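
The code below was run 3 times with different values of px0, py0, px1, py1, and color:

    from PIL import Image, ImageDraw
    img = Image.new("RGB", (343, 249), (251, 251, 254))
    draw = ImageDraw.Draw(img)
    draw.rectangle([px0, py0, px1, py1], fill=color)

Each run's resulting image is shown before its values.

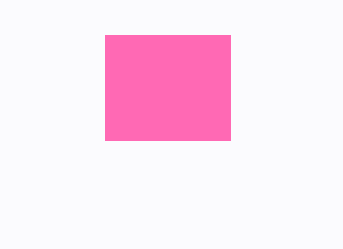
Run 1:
px0 = 105
py0 = 35
px1 = 230
py1 = 140
color = 'hotpink'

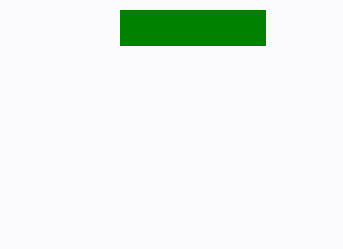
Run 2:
px0 = 120, py0 = 10, px1 = 265, py1 = 45, color = 'green'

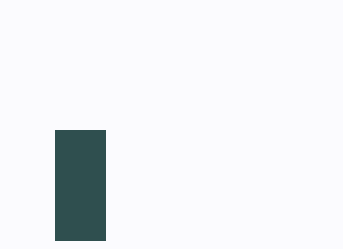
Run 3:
px0 = 55
py0 = 130
px1 = 105
py1 = 240
color = 'darkslategray'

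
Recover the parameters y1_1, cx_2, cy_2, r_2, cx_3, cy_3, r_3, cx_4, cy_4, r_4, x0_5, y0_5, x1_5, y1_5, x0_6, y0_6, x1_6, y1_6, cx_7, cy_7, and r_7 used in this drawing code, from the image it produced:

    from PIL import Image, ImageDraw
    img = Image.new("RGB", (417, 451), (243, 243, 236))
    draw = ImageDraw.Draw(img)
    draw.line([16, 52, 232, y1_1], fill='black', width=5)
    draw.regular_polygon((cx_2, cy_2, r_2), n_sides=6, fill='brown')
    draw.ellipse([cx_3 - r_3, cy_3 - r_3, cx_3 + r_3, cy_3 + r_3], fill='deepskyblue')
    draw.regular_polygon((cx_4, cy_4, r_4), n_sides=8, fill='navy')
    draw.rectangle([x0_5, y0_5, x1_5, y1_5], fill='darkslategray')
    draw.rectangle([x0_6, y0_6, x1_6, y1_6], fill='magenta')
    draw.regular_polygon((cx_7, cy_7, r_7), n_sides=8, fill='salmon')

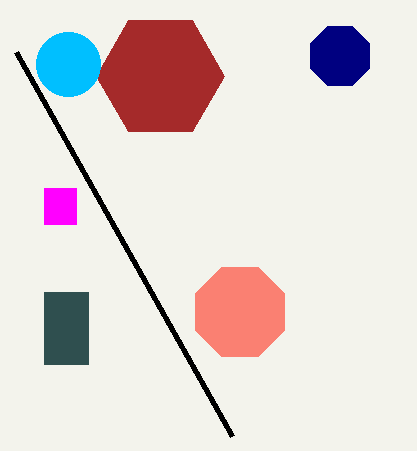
y1_1 = 436; cx_2 = 160; cy_2 = 76; r_2 = 64; cx_3 = 68; cy_3 = 64; r_3 = 32; cx_4 = 340; cy_4 = 56; r_4 = 32; x0_5 = 44; y0_5 = 292; x1_5 = 88; y1_5 = 364; x0_6 = 44; y0_6 = 188; x1_6 = 76; y1_6 = 224; cx_7 = 240; cy_7 = 312; r_7 = 48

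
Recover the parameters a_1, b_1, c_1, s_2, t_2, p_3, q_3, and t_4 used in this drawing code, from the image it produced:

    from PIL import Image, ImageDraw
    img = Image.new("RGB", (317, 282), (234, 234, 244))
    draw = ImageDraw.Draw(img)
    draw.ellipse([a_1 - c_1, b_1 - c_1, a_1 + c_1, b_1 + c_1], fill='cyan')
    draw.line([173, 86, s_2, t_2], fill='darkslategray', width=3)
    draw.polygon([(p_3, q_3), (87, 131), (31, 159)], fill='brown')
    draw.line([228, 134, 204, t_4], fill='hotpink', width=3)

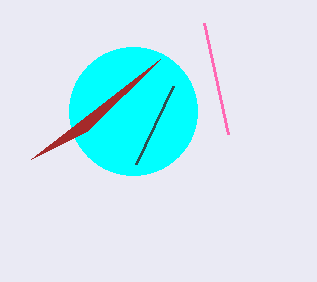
a_1 = 133, b_1 = 111, c_1 = 64, s_2 = 136, t_2 = 164, p_3 = 160, q_3 = 59, t_4 = 23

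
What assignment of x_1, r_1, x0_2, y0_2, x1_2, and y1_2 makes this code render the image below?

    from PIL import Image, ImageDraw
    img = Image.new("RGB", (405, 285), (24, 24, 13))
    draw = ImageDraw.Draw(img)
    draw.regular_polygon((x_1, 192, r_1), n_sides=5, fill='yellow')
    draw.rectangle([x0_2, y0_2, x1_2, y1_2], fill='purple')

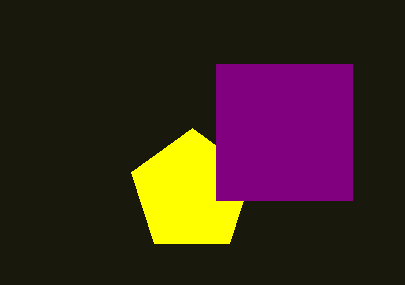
x_1 = 192, r_1 = 64, x0_2 = 216, y0_2 = 64, x1_2 = 352, y1_2 = 200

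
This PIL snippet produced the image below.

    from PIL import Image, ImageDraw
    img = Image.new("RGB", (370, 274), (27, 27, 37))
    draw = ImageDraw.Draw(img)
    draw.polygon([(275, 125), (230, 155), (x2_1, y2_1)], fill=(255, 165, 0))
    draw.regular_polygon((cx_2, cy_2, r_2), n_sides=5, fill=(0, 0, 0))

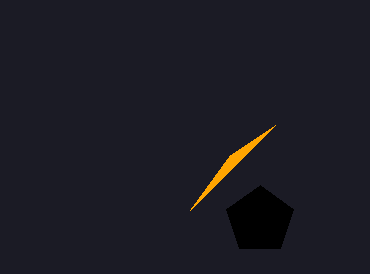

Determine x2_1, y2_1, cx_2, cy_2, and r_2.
x2_1 = 190, y2_1 = 210, cx_2 = 260, cy_2 = 220, r_2 = 35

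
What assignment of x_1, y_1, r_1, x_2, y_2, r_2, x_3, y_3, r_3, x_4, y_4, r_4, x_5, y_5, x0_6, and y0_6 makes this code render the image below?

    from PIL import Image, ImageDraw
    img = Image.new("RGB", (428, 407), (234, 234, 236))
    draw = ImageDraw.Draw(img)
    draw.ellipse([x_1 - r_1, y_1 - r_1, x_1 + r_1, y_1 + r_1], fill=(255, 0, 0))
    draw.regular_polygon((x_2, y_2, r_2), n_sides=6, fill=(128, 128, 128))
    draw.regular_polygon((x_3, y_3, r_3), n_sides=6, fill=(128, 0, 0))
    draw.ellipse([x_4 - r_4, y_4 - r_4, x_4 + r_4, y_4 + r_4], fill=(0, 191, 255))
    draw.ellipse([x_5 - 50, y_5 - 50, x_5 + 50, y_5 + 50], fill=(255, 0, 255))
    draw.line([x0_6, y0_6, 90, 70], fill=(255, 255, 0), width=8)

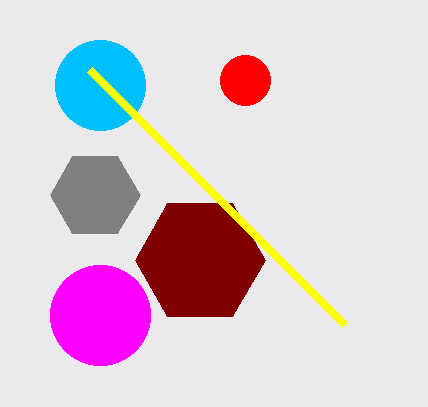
x_1 = 245
y_1 = 80
r_1 = 25
x_2 = 95
y_2 = 195
r_2 = 45
x_3 = 200
y_3 = 260
r_3 = 65
x_4 = 100
y_4 = 85
r_4 = 45
x_5 = 100
y_5 = 315
x0_6 = 345
y0_6 = 325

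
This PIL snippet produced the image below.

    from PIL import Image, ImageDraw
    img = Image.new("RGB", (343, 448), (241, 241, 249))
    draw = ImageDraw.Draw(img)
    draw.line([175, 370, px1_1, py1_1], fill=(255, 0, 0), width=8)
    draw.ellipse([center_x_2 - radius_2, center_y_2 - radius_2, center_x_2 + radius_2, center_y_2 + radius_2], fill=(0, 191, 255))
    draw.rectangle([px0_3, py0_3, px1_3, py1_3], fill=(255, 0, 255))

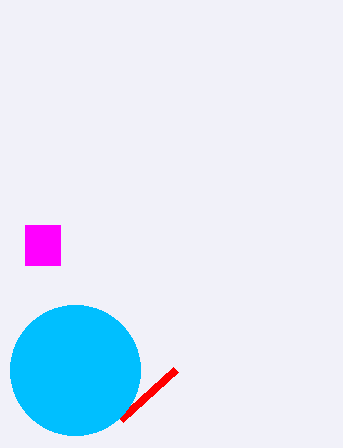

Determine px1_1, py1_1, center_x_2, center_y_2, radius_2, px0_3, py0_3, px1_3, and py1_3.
px1_1 = 120; py1_1 = 420; center_x_2 = 75; center_y_2 = 370; radius_2 = 65; px0_3 = 25; py0_3 = 225; px1_3 = 60; py1_3 = 265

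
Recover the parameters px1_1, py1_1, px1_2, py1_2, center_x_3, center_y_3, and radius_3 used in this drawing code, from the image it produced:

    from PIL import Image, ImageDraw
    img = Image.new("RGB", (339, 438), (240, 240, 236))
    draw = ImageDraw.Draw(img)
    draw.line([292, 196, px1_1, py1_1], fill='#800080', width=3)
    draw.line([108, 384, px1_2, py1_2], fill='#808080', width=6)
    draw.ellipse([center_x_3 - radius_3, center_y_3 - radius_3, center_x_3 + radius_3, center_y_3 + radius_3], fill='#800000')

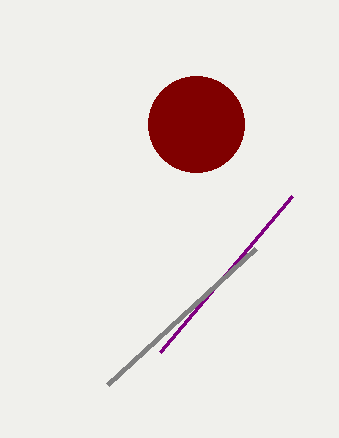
px1_1 = 160
py1_1 = 352
px1_2 = 256
py1_2 = 248
center_x_3 = 196
center_y_3 = 124
radius_3 = 48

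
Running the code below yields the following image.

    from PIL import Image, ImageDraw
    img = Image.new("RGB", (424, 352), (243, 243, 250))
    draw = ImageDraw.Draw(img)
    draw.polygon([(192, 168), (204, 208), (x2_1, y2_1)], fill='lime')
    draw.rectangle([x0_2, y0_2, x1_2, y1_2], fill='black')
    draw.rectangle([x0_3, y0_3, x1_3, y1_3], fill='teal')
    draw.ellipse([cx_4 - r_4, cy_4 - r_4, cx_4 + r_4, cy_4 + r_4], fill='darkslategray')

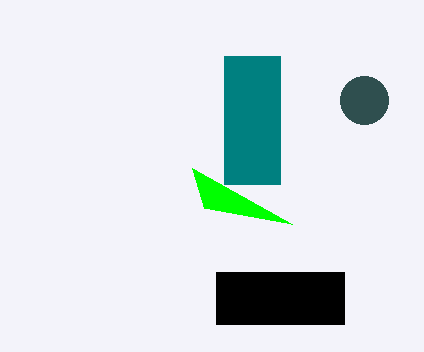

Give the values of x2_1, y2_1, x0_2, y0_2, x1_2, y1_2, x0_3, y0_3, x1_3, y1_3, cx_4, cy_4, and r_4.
x2_1 = 292, y2_1 = 224, x0_2 = 216, y0_2 = 272, x1_2 = 344, y1_2 = 324, x0_3 = 224, y0_3 = 56, x1_3 = 280, y1_3 = 184, cx_4 = 364, cy_4 = 100, r_4 = 24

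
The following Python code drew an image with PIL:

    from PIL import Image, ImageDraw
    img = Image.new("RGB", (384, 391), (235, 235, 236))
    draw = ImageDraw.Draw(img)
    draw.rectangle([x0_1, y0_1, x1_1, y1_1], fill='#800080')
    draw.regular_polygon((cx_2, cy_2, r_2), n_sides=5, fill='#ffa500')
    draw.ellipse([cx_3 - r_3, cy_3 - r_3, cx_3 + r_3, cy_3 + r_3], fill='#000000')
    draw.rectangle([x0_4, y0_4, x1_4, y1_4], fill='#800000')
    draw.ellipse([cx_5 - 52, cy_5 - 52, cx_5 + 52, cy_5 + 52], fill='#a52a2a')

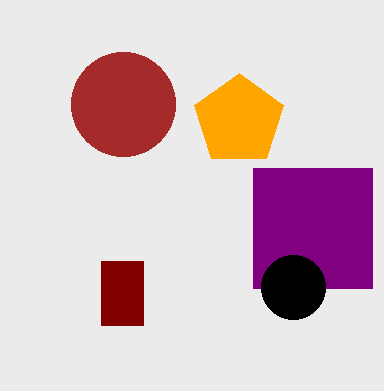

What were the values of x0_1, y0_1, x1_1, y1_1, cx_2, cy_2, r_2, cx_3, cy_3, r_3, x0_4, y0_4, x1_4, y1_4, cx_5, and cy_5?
x0_1 = 253; y0_1 = 168; x1_1 = 372; y1_1 = 288; cx_2 = 239; cy_2 = 120; r_2 = 47; cx_3 = 293; cy_3 = 287; r_3 = 32; x0_4 = 101; y0_4 = 261; x1_4 = 143; y1_4 = 325; cx_5 = 123; cy_5 = 104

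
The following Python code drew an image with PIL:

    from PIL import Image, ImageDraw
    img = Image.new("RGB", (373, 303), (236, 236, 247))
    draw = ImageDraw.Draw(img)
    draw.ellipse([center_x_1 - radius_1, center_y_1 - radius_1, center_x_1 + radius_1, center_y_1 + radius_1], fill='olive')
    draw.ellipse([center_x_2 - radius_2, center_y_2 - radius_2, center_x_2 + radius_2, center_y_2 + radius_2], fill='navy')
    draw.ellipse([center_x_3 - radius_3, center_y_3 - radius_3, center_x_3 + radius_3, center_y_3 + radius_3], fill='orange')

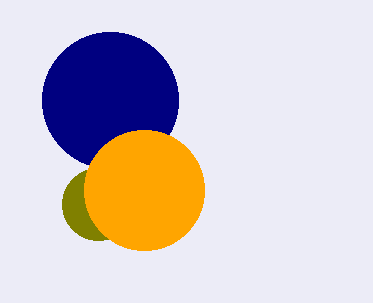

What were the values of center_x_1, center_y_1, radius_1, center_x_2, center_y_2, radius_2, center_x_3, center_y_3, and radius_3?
center_x_1 = 98
center_y_1 = 204
radius_1 = 36
center_x_2 = 110
center_y_2 = 100
radius_2 = 68
center_x_3 = 144
center_y_3 = 190
radius_3 = 60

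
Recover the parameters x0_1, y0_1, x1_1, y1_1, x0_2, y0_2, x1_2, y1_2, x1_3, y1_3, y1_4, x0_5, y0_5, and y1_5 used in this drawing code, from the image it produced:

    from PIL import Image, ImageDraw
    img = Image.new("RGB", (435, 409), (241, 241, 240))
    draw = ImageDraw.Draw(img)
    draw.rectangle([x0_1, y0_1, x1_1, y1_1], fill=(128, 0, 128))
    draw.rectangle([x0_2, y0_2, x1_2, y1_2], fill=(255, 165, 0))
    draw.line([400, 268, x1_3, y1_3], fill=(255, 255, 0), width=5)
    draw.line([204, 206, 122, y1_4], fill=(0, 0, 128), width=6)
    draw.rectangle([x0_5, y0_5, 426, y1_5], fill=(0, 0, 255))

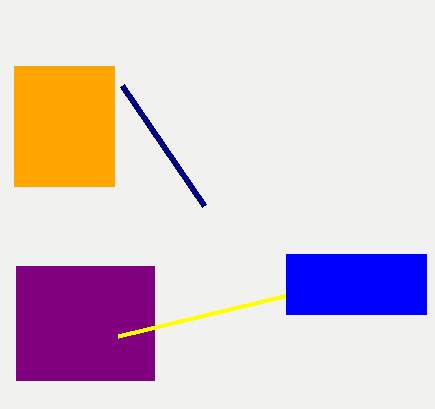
x0_1 = 16; y0_1 = 266; x1_1 = 154; y1_1 = 380; x0_2 = 14; y0_2 = 66; x1_2 = 114; y1_2 = 186; x1_3 = 118; y1_3 = 336; y1_4 = 86; x0_5 = 286; y0_5 = 254; y1_5 = 314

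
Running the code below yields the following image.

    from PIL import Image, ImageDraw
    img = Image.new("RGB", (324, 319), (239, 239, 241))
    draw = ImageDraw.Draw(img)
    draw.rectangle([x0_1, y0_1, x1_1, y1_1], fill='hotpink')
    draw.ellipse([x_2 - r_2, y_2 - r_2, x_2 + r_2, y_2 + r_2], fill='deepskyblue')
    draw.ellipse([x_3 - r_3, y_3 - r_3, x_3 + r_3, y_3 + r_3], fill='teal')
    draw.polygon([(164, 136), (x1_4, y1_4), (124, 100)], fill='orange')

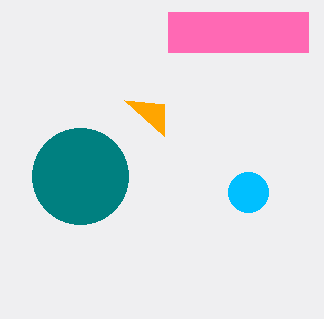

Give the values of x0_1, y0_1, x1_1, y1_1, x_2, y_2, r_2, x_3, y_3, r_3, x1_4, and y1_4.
x0_1 = 168
y0_1 = 12
x1_1 = 308
y1_1 = 52
x_2 = 248
y_2 = 192
r_2 = 20
x_3 = 80
y_3 = 176
r_3 = 48
x1_4 = 164
y1_4 = 104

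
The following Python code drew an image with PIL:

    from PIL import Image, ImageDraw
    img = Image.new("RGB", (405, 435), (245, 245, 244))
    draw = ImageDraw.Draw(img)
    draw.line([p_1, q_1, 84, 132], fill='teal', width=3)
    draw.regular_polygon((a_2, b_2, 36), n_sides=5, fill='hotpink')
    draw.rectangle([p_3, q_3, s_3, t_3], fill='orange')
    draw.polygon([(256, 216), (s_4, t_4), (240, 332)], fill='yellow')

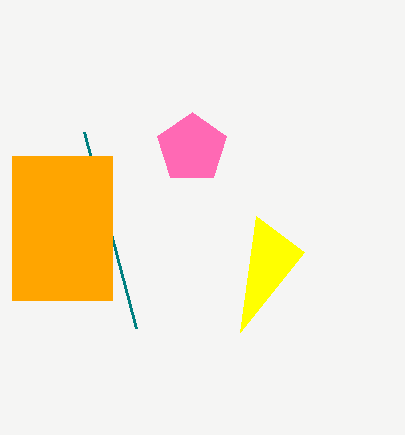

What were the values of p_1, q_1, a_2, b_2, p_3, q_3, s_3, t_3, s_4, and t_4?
p_1 = 136; q_1 = 328; a_2 = 192; b_2 = 148; p_3 = 12; q_3 = 156; s_3 = 112; t_3 = 300; s_4 = 304; t_4 = 252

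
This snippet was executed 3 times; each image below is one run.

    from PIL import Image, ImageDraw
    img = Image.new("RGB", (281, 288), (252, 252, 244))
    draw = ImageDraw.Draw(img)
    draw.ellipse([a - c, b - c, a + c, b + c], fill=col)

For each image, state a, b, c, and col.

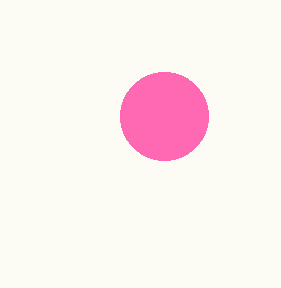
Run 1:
a = 164; b = 116; c = 44; col = 'hotpink'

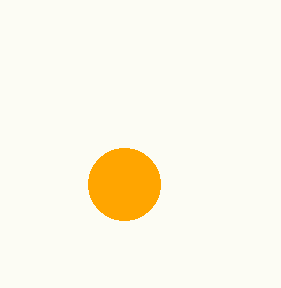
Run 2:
a = 124
b = 184
c = 36
col = 'orange'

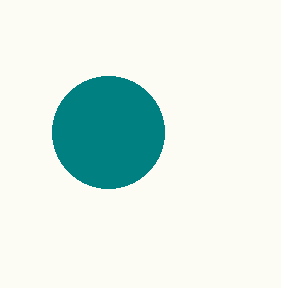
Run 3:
a = 108; b = 132; c = 56; col = 'teal'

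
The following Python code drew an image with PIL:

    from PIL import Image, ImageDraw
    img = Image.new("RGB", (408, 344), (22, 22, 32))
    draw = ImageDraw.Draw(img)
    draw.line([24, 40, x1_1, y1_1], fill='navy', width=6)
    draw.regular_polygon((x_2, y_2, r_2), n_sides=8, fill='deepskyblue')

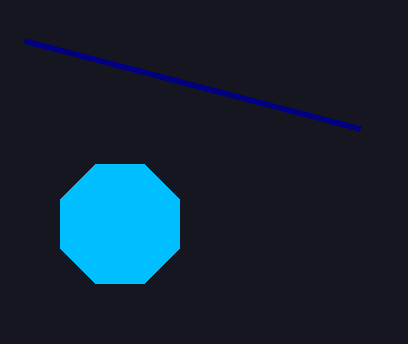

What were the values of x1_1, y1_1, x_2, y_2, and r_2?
x1_1 = 360
y1_1 = 128
x_2 = 120
y_2 = 224
r_2 = 64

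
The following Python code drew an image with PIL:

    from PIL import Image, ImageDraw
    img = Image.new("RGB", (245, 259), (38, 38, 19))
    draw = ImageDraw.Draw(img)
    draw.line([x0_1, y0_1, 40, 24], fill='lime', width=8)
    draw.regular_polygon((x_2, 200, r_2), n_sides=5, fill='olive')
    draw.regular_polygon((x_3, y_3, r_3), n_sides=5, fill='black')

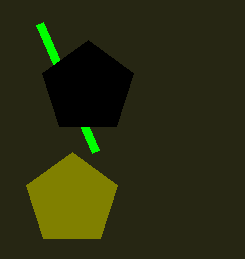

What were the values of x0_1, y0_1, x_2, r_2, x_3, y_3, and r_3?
x0_1 = 96; y0_1 = 152; x_2 = 72; r_2 = 48; x_3 = 88; y_3 = 88; r_3 = 48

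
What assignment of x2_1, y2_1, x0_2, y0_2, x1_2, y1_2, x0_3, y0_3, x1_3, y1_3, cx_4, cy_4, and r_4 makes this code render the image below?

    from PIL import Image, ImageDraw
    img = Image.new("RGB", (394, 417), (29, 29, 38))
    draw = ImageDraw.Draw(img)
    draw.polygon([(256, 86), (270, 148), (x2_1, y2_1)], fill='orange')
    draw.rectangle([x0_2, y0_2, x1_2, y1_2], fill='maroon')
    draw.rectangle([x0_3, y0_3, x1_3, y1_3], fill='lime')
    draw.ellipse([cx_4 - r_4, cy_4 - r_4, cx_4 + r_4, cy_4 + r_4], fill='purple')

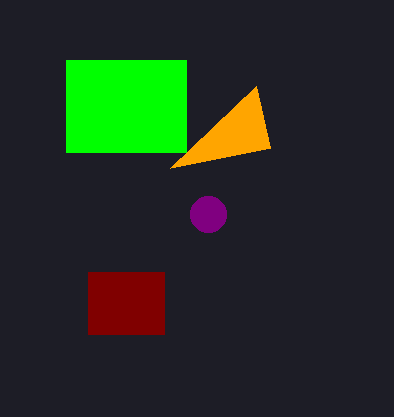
x2_1 = 170; y2_1 = 168; x0_2 = 88; y0_2 = 272; x1_2 = 164; y1_2 = 334; x0_3 = 66; y0_3 = 60; x1_3 = 186; y1_3 = 152; cx_4 = 208; cy_4 = 214; r_4 = 18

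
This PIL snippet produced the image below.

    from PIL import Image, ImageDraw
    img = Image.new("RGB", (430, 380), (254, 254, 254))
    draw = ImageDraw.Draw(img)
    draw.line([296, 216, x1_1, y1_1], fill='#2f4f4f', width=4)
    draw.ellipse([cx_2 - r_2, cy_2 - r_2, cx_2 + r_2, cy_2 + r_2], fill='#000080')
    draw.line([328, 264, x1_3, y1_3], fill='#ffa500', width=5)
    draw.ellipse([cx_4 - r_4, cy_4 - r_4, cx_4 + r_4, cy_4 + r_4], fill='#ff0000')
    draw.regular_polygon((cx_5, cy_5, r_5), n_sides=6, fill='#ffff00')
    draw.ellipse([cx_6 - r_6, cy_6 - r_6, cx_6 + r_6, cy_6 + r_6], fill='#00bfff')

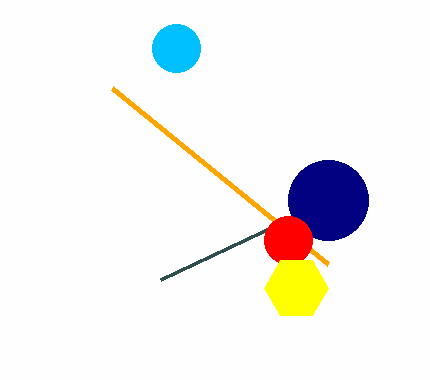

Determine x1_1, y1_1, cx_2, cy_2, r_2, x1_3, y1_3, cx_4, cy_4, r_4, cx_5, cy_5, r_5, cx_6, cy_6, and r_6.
x1_1 = 160
y1_1 = 280
cx_2 = 328
cy_2 = 200
r_2 = 40
x1_3 = 112
y1_3 = 88
cx_4 = 288
cy_4 = 240
r_4 = 24
cx_5 = 296
cy_5 = 288
r_5 = 32
cx_6 = 176
cy_6 = 48
r_6 = 24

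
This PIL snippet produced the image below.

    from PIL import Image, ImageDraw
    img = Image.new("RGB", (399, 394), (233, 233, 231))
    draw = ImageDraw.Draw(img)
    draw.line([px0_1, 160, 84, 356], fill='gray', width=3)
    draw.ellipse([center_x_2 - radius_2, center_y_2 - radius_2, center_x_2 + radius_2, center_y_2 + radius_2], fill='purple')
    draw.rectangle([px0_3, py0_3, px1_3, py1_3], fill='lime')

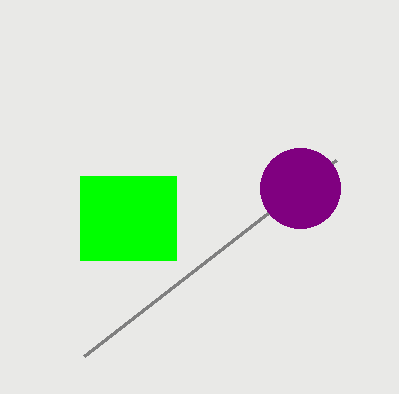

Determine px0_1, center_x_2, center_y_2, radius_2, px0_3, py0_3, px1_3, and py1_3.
px0_1 = 336; center_x_2 = 300; center_y_2 = 188; radius_2 = 40; px0_3 = 80; py0_3 = 176; px1_3 = 176; py1_3 = 260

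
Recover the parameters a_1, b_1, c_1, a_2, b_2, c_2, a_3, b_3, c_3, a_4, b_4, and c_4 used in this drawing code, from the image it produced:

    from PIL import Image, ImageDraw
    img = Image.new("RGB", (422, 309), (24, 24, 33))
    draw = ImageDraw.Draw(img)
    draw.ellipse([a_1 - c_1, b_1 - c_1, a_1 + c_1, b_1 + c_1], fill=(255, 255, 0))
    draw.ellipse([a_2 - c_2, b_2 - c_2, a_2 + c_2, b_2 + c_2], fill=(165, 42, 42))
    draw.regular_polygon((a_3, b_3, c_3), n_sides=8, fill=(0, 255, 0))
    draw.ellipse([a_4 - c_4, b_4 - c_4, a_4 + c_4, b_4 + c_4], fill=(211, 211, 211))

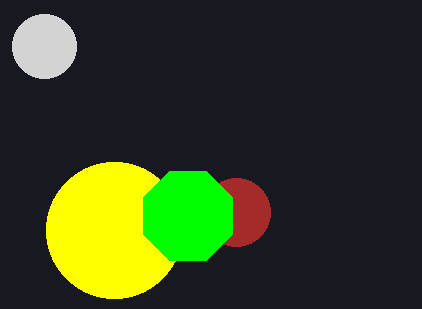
a_1 = 114, b_1 = 230, c_1 = 68, a_2 = 236, b_2 = 212, c_2 = 34, a_3 = 188, b_3 = 216, c_3 = 48, a_4 = 44, b_4 = 46, c_4 = 32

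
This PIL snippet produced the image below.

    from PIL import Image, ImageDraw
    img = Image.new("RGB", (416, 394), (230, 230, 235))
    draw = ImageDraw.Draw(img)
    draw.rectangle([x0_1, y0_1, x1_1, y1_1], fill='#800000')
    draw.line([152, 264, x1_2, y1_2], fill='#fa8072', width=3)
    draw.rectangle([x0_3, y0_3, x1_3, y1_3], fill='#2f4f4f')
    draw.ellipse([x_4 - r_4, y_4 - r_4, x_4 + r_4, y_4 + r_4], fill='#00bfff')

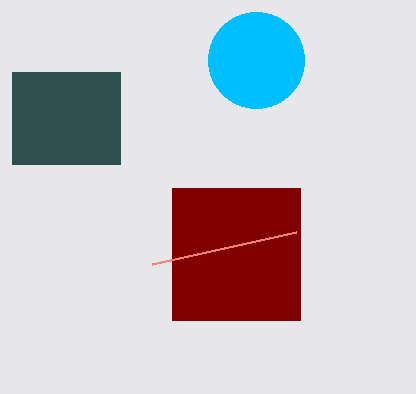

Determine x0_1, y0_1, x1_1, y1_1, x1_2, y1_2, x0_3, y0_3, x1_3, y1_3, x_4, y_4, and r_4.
x0_1 = 172
y0_1 = 188
x1_1 = 300
y1_1 = 320
x1_2 = 296
y1_2 = 232
x0_3 = 12
y0_3 = 72
x1_3 = 120
y1_3 = 164
x_4 = 256
y_4 = 60
r_4 = 48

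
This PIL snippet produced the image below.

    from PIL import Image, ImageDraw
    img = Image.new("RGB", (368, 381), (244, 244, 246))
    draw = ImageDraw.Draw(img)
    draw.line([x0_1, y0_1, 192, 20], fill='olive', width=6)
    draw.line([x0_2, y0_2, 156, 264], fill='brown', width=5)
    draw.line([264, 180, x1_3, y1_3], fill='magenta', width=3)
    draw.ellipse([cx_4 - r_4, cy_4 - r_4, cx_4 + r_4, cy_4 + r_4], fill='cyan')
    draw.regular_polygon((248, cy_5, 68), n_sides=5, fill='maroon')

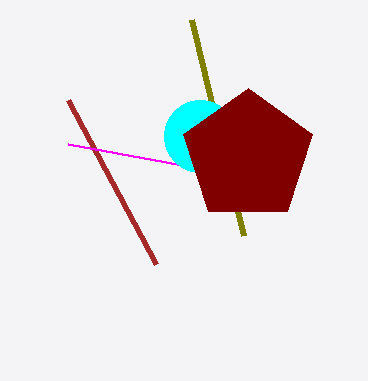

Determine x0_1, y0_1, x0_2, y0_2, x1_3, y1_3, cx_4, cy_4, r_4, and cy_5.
x0_1 = 244
y0_1 = 236
x0_2 = 68
y0_2 = 100
x1_3 = 68
y1_3 = 144
cx_4 = 200
cy_4 = 136
r_4 = 36
cy_5 = 156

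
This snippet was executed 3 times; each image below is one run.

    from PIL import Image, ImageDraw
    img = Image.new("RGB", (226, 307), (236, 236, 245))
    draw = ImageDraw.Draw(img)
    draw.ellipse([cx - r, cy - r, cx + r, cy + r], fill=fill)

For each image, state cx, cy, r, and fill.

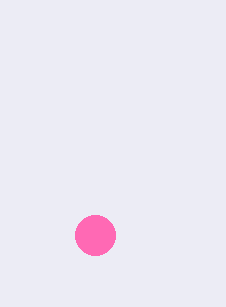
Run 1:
cx = 95, cy = 235, r = 20, fill = 'hotpink'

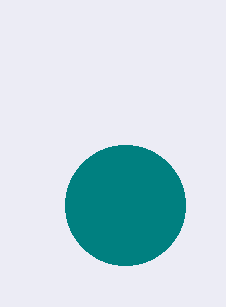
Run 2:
cx = 125, cy = 205, r = 60, fill = 'teal'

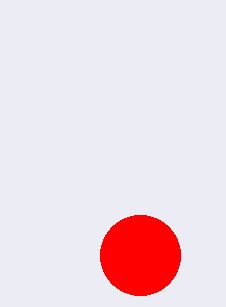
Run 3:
cx = 140, cy = 255, r = 40, fill = 'red'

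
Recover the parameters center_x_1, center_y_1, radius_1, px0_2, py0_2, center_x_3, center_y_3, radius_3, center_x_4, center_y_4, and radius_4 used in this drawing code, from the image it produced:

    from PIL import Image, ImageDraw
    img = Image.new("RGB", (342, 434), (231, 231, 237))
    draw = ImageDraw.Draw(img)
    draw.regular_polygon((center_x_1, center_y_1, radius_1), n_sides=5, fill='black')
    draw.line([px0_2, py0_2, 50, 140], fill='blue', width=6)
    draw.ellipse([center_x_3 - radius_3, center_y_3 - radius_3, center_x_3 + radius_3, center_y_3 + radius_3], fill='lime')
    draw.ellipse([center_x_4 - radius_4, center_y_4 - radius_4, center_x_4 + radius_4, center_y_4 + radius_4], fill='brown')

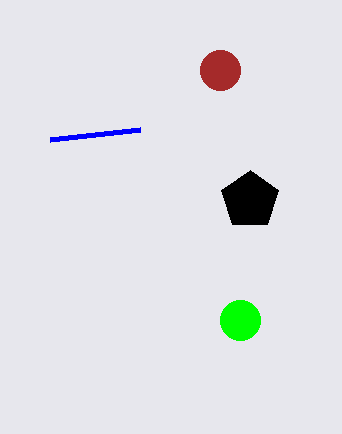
center_x_1 = 250; center_y_1 = 200; radius_1 = 30; px0_2 = 140; py0_2 = 130; center_x_3 = 240; center_y_3 = 320; radius_3 = 20; center_x_4 = 220; center_y_4 = 70; radius_4 = 20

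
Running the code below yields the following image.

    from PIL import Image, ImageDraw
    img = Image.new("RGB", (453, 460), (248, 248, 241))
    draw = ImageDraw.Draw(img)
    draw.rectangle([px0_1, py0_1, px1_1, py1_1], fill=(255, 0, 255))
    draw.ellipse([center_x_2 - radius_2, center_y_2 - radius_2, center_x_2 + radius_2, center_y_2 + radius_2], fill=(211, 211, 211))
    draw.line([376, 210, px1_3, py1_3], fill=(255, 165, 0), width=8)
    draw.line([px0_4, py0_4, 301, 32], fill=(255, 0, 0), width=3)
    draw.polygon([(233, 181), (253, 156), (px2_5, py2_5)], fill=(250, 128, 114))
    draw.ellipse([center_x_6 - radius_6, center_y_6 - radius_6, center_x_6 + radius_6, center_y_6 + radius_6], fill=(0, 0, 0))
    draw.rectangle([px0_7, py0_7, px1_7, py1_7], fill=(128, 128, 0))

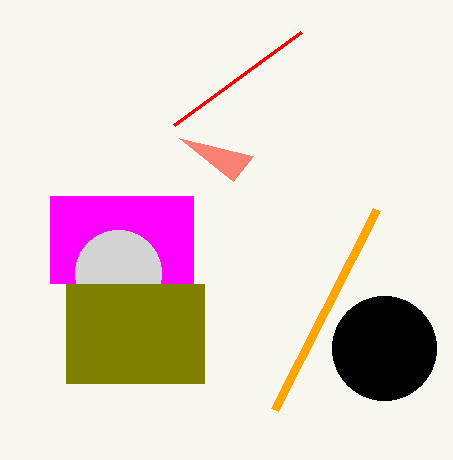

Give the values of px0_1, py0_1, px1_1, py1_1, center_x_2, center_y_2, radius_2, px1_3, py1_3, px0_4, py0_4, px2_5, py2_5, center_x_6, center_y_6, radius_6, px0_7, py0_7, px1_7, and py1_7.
px0_1 = 50
py0_1 = 196
px1_1 = 193
py1_1 = 283
center_x_2 = 118
center_y_2 = 273
radius_2 = 43
px1_3 = 274
py1_3 = 410
px0_4 = 174
py0_4 = 125
px2_5 = 179
py2_5 = 138
center_x_6 = 384
center_y_6 = 348
radius_6 = 52
px0_7 = 66
py0_7 = 284
px1_7 = 204
py1_7 = 383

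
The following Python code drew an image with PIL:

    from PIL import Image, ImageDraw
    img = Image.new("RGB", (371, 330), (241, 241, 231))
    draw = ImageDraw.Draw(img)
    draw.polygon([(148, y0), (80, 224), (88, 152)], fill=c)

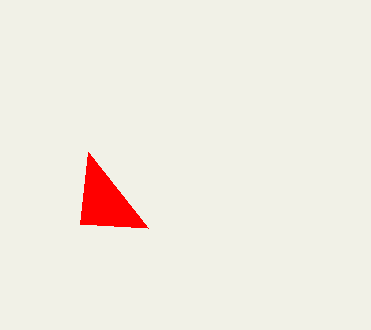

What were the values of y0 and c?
y0 = 228; c = 'red'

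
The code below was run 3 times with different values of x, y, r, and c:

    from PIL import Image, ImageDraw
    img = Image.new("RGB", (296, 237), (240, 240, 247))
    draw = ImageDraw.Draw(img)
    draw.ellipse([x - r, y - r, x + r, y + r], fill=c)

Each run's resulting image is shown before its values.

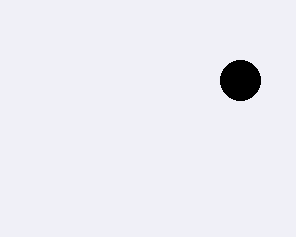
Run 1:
x = 240; y = 80; r = 20; c = 'black'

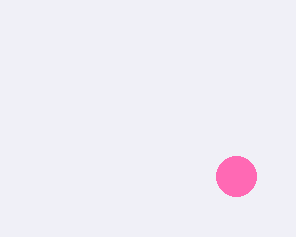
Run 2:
x = 236
y = 176
r = 20
c = 'hotpink'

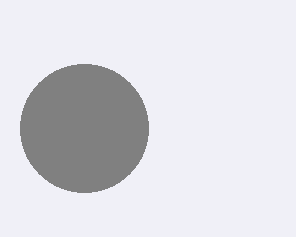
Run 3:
x = 84; y = 128; r = 64; c = 'gray'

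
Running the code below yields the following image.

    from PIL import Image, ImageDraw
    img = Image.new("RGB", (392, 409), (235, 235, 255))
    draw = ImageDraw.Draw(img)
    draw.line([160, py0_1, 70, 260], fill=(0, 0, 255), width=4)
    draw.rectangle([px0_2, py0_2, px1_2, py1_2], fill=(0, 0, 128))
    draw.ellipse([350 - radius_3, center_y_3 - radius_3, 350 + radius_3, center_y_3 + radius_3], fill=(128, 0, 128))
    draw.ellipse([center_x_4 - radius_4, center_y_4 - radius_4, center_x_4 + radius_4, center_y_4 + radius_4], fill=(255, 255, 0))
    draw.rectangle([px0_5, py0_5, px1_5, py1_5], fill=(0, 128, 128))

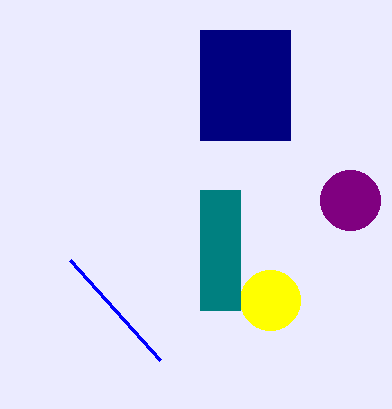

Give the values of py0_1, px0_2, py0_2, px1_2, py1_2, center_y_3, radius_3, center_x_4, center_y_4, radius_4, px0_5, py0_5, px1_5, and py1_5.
py0_1 = 360
px0_2 = 200
py0_2 = 30
px1_2 = 290
py1_2 = 140
center_y_3 = 200
radius_3 = 30
center_x_4 = 270
center_y_4 = 300
radius_4 = 30
px0_5 = 200
py0_5 = 190
px1_5 = 240
py1_5 = 310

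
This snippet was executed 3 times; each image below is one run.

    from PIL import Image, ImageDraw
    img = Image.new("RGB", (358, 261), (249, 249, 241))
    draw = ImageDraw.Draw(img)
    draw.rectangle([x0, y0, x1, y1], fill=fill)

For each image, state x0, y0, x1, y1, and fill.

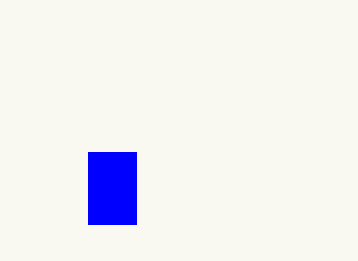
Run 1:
x0 = 88; y0 = 152; x1 = 136; y1 = 224; fill = 'blue'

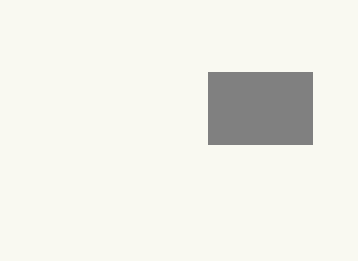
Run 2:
x0 = 208, y0 = 72, x1 = 312, y1 = 144, fill = 'gray'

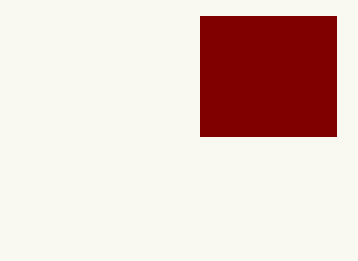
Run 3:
x0 = 200
y0 = 16
x1 = 336
y1 = 136
fill = 'maroon'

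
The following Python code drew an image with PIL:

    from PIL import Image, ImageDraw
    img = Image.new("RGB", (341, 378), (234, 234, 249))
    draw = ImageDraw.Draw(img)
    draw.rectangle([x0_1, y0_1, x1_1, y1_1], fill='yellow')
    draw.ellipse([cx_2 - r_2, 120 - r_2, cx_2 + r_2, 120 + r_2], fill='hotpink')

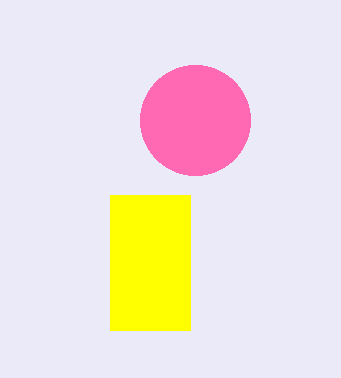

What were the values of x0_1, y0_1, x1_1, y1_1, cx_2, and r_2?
x0_1 = 110; y0_1 = 195; x1_1 = 190; y1_1 = 330; cx_2 = 195; r_2 = 55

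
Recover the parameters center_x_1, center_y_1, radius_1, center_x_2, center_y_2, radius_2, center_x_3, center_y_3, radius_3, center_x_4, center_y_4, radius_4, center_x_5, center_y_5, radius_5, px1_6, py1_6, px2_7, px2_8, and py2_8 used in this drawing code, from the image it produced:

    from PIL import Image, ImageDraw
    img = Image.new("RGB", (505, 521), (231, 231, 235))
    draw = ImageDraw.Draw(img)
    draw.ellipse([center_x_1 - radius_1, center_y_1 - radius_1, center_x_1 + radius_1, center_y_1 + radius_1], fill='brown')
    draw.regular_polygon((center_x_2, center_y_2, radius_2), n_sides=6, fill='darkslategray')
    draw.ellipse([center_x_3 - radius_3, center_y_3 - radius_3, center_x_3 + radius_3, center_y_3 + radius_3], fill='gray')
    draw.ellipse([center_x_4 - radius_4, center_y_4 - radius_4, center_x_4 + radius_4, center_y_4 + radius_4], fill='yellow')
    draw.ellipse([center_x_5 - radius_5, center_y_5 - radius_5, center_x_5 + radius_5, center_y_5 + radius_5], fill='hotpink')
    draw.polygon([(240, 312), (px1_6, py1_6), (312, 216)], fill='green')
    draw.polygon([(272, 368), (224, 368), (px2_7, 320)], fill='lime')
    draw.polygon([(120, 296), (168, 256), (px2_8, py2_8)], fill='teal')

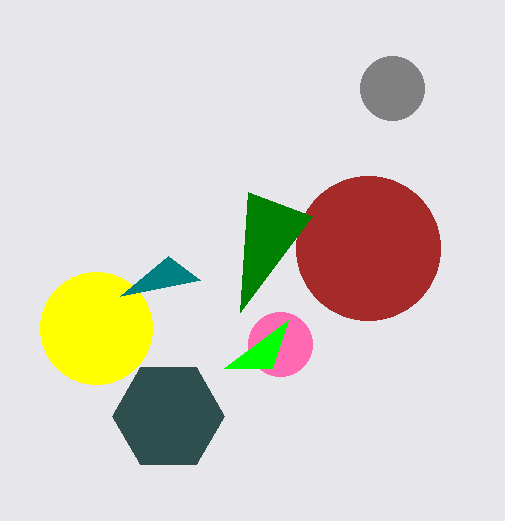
center_x_1 = 368; center_y_1 = 248; radius_1 = 72; center_x_2 = 168; center_y_2 = 416; radius_2 = 56; center_x_3 = 392; center_y_3 = 88; radius_3 = 32; center_x_4 = 96; center_y_4 = 328; radius_4 = 56; center_x_5 = 280; center_y_5 = 344; radius_5 = 32; px1_6 = 248; py1_6 = 192; px2_7 = 288; px2_8 = 200; py2_8 = 280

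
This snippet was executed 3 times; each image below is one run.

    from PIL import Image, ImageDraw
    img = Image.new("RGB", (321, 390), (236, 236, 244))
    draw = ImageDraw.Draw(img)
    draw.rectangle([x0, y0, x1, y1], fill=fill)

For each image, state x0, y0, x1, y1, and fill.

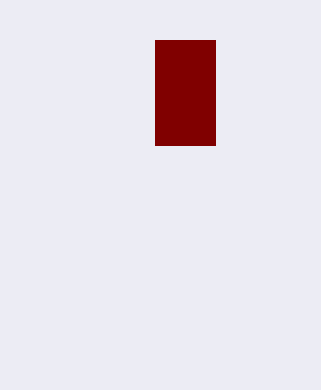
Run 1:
x0 = 155; y0 = 40; x1 = 215; y1 = 145; fill = 'maroon'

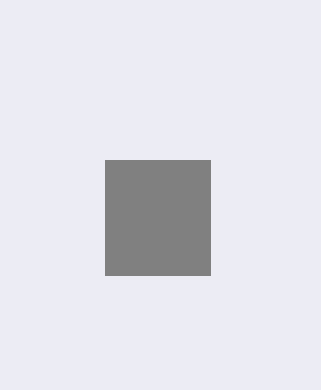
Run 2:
x0 = 105; y0 = 160; x1 = 210; y1 = 275; fill = 'gray'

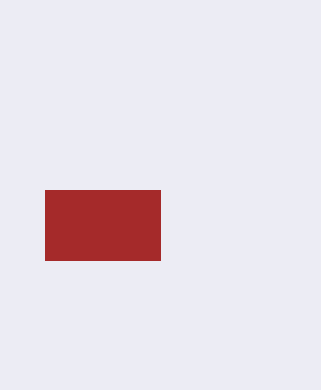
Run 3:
x0 = 45, y0 = 190, x1 = 160, y1 = 260, fill = 'brown'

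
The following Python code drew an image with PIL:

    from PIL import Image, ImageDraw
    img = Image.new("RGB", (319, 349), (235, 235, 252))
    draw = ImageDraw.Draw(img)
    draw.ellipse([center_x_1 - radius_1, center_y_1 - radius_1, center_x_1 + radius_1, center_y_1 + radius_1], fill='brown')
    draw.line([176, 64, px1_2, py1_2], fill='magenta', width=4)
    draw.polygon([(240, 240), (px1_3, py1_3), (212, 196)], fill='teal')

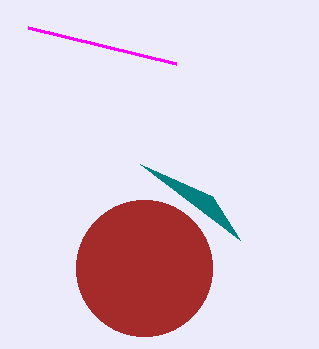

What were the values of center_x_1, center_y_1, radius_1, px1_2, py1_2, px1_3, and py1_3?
center_x_1 = 144; center_y_1 = 268; radius_1 = 68; px1_2 = 28; py1_2 = 28; px1_3 = 140; py1_3 = 164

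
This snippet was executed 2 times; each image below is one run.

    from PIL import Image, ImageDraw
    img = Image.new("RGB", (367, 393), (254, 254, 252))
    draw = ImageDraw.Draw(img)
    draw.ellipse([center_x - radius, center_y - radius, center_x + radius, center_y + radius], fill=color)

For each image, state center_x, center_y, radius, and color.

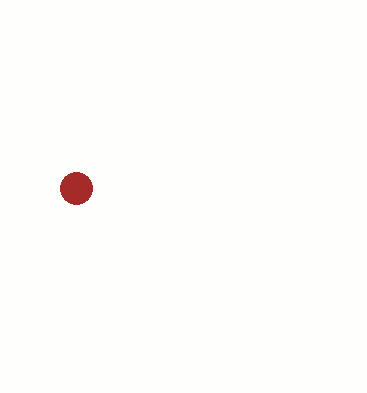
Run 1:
center_x = 76, center_y = 188, radius = 16, color = 'brown'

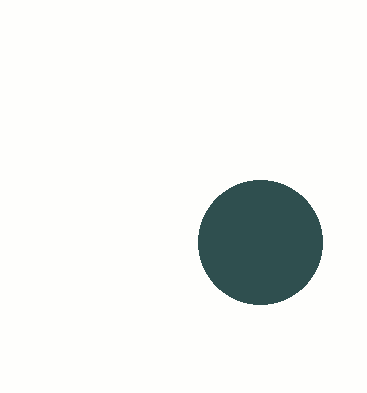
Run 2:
center_x = 260, center_y = 242, radius = 62, color = 'darkslategray'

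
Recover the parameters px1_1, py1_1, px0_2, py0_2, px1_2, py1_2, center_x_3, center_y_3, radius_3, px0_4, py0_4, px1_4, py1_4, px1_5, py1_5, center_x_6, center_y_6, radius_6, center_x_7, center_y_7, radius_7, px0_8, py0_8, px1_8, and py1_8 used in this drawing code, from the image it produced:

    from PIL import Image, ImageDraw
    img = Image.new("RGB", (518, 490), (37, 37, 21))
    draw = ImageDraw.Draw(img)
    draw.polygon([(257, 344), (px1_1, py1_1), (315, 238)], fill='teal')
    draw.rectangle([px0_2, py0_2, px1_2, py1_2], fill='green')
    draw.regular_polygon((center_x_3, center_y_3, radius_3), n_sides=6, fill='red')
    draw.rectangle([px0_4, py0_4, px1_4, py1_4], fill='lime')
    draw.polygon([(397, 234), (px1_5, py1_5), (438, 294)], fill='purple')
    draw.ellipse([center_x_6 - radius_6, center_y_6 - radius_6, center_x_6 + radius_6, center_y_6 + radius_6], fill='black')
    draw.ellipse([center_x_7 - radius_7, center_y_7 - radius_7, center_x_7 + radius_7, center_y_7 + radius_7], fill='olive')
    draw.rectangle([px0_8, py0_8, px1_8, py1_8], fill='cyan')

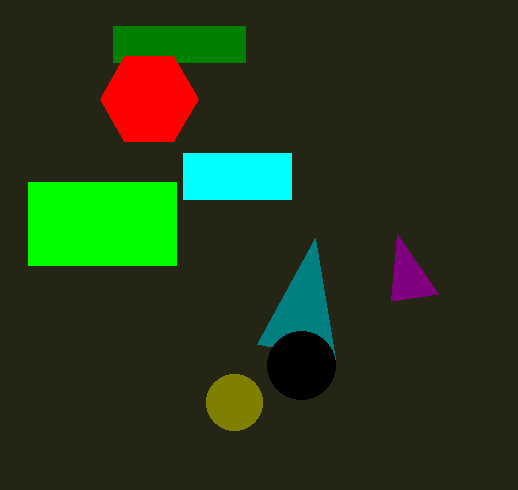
px1_1 = 335; py1_1 = 359; px0_2 = 113; py0_2 = 26; px1_2 = 245; py1_2 = 62; center_x_3 = 149; center_y_3 = 99; radius_3 = 49; px0_4 = 28; py0_4 = 182; px1_4 = 176; py1_4 = 265; px1_5 = 391; py1_5 = 301; center_x_6 = 301; center_y_6 = 365; radius_6 = 34; center_x_7 = 234; center_y_7 = 402; radius_7 = 28; px0_8 = 183; py0_8 = 153; px1_8 = 291; py1_8 = 199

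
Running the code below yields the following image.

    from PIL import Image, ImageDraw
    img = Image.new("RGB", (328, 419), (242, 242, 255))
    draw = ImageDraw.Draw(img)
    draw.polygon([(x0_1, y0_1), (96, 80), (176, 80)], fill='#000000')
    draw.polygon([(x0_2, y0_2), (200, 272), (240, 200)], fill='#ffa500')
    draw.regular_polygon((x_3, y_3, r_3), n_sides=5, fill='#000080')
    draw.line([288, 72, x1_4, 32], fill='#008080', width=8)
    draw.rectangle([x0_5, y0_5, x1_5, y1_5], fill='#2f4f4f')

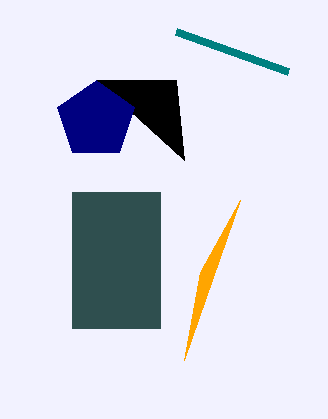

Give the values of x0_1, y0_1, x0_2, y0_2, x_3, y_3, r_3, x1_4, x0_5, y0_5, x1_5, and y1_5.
x0_1 = 184; y0_1 = 160; x0_2 = 184; y0_2 = 360; x_3 = 96; y_3 = 120; r_3 = 40; x1_4 = 176; x0_5 = 72; y0_5 = 192; x1_5 = 160; y1_5 = 328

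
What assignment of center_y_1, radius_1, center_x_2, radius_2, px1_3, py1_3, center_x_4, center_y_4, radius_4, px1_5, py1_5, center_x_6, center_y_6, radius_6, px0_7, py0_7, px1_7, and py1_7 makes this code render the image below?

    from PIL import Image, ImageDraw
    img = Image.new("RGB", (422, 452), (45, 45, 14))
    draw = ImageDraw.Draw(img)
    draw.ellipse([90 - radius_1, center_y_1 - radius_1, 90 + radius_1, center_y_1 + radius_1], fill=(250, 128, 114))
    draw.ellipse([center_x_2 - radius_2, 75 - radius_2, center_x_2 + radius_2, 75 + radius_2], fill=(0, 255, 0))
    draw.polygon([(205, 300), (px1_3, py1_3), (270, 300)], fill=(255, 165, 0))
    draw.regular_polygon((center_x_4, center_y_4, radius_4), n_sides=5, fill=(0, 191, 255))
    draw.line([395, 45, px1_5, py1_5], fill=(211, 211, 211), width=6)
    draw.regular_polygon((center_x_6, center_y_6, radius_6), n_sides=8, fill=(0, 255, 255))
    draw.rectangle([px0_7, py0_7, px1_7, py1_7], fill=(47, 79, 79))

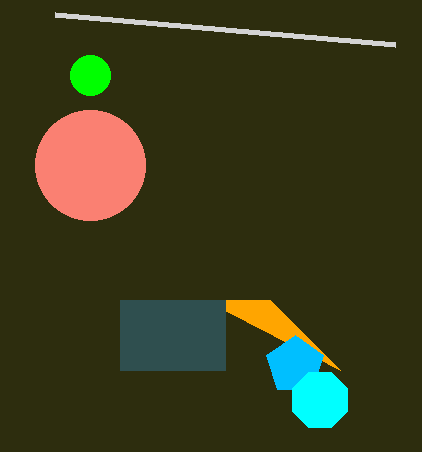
center_y_1 = 165
radius_1 = 55
center_x_2 = 90
radius_2 = 20
px1_3 = 340
py1_3 = 370
center_x_4 = 295
center_y_4 = 365
radius_4 = 30
px1_5 = 55
py1_5 = 15
center_x_6 = 320
center_y_6 = 400
radius_6 = 30
px0_7 = 120
py0_7 = 300
px1_7 = 225
py1_7 = 370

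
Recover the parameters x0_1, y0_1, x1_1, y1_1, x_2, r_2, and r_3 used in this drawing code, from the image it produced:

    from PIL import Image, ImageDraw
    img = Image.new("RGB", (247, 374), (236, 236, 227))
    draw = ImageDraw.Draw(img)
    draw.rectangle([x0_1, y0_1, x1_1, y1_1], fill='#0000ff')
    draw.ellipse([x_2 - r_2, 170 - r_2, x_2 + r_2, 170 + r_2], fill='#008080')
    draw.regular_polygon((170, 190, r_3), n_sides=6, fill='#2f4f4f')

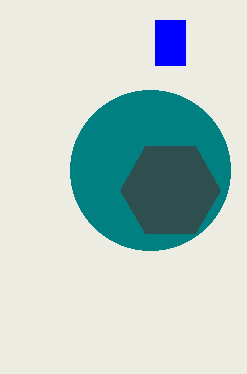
x0_1 = 155
y0_1 = 20
x1_1 = 185
y1_1 = 65
x_2 = 150
r_2 = 80
r_3 = 50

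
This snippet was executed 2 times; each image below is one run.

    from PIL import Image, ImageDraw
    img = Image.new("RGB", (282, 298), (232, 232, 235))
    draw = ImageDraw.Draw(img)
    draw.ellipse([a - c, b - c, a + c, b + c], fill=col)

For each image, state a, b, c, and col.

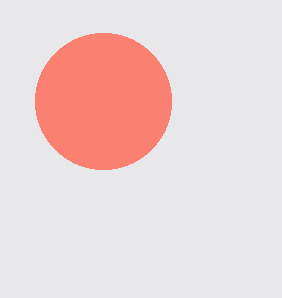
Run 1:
a = 103; b = 101; c = 68; col = 'salmon'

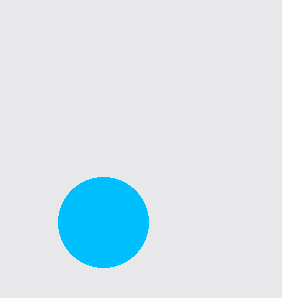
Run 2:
a = 103
b = 222
c = 45
col = 'deepskyblue'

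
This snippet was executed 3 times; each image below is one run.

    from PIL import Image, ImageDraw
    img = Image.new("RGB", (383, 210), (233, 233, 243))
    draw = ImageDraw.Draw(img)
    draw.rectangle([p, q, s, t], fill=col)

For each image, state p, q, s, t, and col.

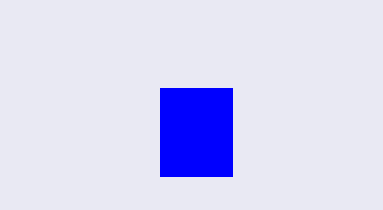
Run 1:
p = 160
q = 88
s = 232
t = 176
col = 'blue'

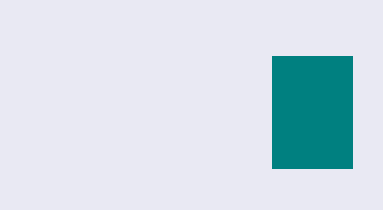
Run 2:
p = 272
q = 56
s = 352
t = 168
col = 'teal'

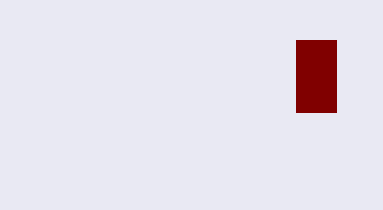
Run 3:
p = 296
q = 40
s = 336
t = 112
col = 'maroon'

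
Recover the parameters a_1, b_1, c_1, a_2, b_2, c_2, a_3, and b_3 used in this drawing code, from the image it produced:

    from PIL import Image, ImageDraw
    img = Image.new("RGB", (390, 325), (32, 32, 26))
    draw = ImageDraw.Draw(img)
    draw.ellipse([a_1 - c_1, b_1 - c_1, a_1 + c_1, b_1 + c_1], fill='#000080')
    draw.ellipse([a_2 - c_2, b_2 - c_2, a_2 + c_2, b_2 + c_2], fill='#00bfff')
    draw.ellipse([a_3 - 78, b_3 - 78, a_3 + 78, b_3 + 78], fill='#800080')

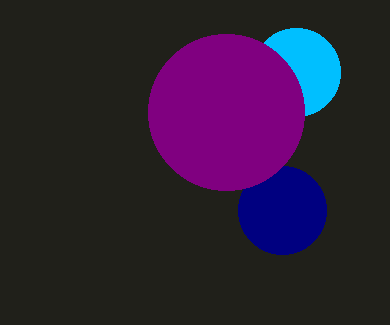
a_1 = 282
b_1 = 210
c_1 = 44
a_2 = 296
b_2 = 72
c_2 = 44
a_3 = 226
b_3 = 112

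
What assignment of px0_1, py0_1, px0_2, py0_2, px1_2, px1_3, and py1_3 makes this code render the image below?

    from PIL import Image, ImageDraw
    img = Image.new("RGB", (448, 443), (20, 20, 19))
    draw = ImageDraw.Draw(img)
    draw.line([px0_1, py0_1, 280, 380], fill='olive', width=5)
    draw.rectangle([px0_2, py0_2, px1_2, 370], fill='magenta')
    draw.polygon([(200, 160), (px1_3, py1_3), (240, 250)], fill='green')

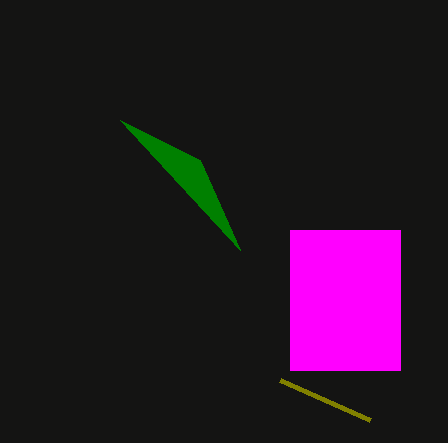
px0_1 = 370; py0_1 = 420; px0_2 = 290; py0_2 = 230; px1_2 = 400; px1_3 = 120; py1_3 = 120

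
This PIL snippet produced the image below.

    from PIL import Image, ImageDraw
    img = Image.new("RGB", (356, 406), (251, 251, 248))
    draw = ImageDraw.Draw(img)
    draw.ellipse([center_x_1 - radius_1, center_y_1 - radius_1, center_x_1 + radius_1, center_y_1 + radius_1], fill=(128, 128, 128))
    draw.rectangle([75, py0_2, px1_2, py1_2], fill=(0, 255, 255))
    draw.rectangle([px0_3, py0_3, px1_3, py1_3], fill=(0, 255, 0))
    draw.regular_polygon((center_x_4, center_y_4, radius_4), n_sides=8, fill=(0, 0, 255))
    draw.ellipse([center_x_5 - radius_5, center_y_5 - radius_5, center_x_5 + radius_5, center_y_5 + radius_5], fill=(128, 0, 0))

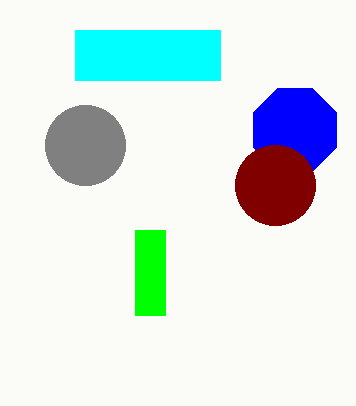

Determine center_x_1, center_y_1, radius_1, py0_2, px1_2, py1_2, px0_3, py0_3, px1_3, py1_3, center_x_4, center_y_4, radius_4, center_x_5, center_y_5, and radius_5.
center_x_1 = 85
center_y_1 = 145
radius_1 = 40
py0_2 = 30
px1_2 = 220
py1_2 = 80
px0_3 = 135
py0_3 = 230
px1_3 = 165
py1_3 = 315
center_x_4 = 295
center_y_4 = 130
radius_4 = 45
center_x_5 = 275
center_y_5 = 185
radius_5 = 40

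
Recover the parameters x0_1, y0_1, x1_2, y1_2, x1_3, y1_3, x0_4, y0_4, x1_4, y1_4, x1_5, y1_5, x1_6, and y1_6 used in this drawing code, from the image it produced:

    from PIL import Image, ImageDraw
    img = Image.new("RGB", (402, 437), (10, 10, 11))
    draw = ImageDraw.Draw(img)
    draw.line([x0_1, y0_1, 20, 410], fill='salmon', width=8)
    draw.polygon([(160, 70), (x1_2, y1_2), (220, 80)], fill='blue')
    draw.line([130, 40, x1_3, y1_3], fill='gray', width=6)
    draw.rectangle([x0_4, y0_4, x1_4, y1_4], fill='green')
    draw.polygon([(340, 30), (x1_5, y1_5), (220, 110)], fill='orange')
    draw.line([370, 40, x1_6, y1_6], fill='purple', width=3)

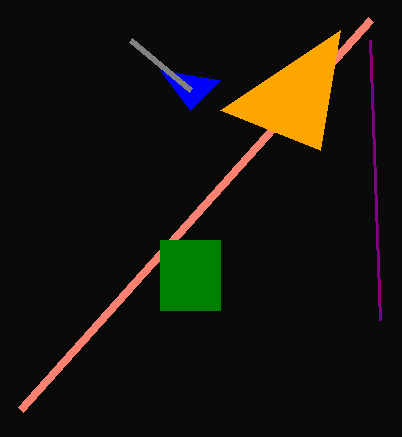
x0_1 = 370; y0_1 = 20; x1_2 = 190; y1_2 = 110; x1_3 = 190; y1_3 = 90; x0_4 = 160; y0_4 = 240; x1_4 = 220; y1_4 = 310; x1_5 = 320; y1_5 = 150; x1_6 = 380; y1_6 = 320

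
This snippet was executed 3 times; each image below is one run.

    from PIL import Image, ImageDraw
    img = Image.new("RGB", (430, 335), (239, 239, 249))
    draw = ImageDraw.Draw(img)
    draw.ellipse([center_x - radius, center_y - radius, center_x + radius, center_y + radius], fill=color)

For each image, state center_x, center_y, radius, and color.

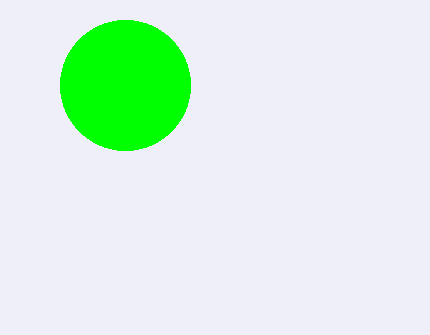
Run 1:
center_x = 125, center_y = 85, radius = 65, color = 'lime'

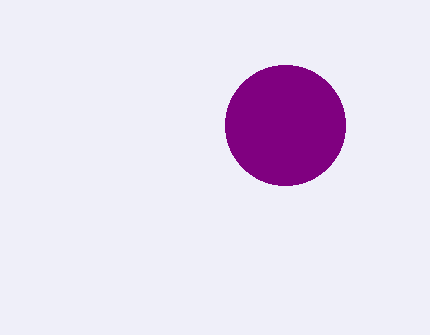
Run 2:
center_x = 285
center_y = 125
radius = 60
color = 'purple'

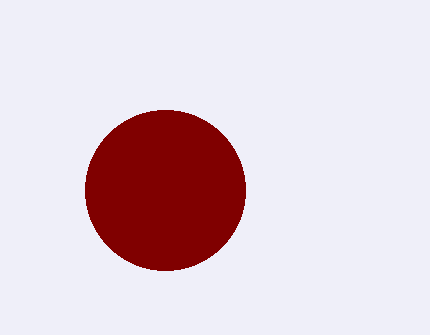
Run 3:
center_x = 165
center_y = 190
radius = 80
color = 'maroon'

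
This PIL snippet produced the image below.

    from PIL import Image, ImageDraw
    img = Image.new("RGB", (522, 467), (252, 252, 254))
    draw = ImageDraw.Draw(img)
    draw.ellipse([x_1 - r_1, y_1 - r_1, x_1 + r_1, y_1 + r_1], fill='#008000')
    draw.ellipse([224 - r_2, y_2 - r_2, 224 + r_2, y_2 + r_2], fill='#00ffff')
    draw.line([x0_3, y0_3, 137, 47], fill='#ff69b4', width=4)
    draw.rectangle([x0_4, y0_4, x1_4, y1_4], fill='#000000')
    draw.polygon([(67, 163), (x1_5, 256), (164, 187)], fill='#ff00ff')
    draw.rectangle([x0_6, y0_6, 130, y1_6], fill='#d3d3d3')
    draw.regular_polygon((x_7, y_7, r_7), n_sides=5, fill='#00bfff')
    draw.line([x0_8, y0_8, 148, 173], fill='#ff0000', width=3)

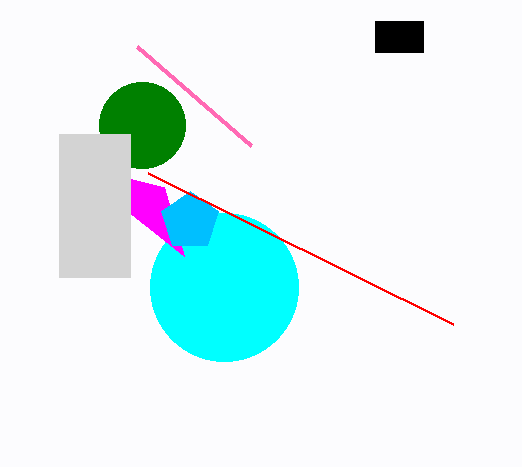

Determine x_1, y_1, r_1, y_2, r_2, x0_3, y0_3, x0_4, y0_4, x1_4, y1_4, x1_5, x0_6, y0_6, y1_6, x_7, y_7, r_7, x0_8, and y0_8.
x_1 = 142
y_1 = 125
r_1 = 43
y_2 = 287
r_2 = 74
x0_3 = 251
y0_3 = 146
x0_4 = 375
y0_4 = 21
x1_4 = 423
y1_4 = 52
x1_5 = 184
x0_6 = 59
y0_6 = 134
y1_6 = 277
x_7 = 190
y_7 = 221
r_7 = 30
x0_8 = 453
y0_8 = 324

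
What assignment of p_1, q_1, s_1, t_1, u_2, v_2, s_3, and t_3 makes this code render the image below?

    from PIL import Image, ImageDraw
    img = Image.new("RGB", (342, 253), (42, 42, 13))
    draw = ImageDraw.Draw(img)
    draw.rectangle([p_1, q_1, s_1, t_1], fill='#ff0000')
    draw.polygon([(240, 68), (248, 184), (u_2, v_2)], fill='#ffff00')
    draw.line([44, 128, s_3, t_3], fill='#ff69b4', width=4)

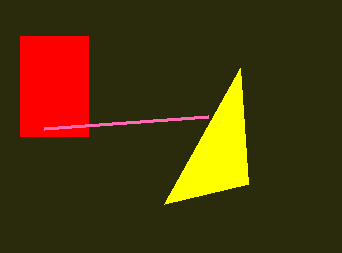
p_1 = 20
q_1 = 36
s_1 = 88
t_1 = 136
u_2 = 164
v_2 = 204
s_3 = 208
t_3 = 116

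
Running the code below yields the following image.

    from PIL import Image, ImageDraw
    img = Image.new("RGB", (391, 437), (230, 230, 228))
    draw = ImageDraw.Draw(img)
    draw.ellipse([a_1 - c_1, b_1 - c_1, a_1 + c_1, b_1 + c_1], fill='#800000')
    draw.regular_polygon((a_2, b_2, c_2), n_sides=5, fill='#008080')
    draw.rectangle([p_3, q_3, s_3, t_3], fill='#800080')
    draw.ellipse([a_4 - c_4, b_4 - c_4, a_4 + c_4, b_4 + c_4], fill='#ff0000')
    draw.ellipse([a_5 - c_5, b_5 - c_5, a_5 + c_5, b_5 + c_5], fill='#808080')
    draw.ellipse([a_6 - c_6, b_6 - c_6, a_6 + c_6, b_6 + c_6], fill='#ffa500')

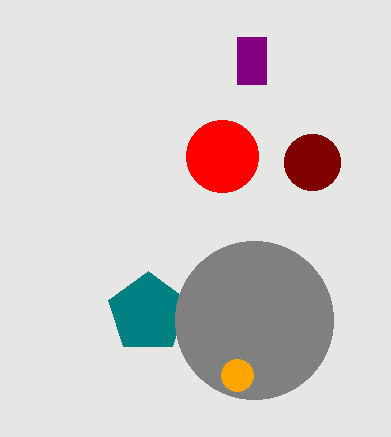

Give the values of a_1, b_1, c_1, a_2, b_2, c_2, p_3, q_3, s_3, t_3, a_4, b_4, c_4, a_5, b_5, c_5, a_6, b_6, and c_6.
a_1 = 312, b_1 = 162, c_1 = 28, a_2 = 148, b_2 = 313, c_2 = 42, p_3 = 237, q_3 = 37, s_3 = 266, t_3 = 84, a_4 = 222, b_4 = 156, c_4 = 36, a_5 = 254, b_5 = 320, c_5 = 79, a_6 = 237, b_6 = 375, c_6 = 16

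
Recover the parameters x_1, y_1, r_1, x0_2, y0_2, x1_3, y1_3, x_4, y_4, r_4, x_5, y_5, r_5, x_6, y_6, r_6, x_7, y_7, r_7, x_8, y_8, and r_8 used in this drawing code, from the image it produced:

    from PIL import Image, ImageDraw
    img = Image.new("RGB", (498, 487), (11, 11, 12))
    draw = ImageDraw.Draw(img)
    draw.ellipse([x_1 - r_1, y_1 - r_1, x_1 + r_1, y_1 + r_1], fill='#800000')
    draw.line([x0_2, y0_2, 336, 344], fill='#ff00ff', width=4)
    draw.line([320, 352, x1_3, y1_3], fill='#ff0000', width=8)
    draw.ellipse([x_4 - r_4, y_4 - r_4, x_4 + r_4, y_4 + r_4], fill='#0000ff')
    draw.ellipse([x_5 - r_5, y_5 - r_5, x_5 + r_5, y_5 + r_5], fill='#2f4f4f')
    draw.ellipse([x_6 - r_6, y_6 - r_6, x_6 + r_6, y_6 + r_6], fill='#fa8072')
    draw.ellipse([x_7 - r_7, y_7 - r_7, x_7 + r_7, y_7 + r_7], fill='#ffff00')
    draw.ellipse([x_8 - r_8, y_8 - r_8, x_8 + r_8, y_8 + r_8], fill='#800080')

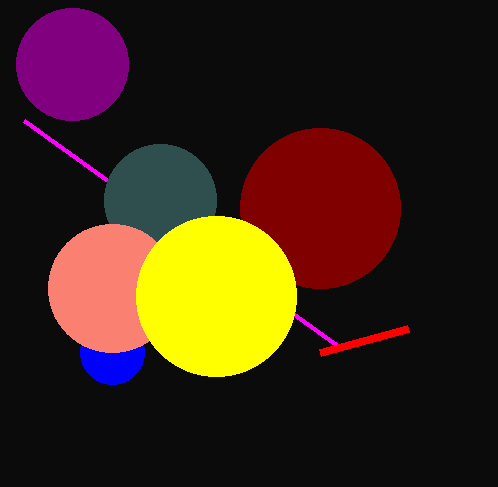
x_1 = 320, y_1 = 208, r_1 = 80, x0_2 = 24, y0_2 = 120, x1_3 = 408, y1_3 = 328, x_4 = 112, y_4 = 352, r_4 = 32, x_5 = 160, y_5 = 200, r_5 = 56, x_6 = 112, y_6 = 288, r_6 = 64, x_7 = 216, y_7 = 296, r_7 = 80, x_8 = 72, y_8 = 64, r_8 = 56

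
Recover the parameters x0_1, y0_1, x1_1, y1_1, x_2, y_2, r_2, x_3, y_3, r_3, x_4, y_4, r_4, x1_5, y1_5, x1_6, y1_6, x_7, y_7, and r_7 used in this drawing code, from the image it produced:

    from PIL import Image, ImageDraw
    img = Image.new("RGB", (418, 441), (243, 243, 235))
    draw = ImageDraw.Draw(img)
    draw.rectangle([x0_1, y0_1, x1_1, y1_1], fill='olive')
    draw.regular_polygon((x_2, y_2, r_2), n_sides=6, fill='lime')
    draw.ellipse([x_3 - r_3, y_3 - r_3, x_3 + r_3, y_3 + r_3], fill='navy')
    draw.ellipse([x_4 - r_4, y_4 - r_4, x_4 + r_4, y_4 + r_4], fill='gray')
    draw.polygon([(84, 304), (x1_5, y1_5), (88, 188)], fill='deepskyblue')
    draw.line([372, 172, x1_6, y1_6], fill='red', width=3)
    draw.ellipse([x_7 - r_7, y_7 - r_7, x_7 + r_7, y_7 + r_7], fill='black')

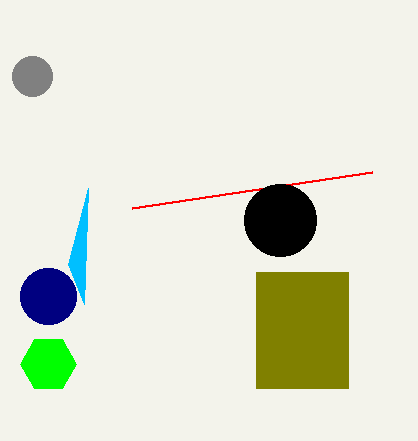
x0_1 = 256, y0_1 = 272, x1_1 = 348, y1_1 = 388, x_2 = 48, y_2 = 364, r_2 = 28, x_3 = 48, y_3 = 296, r_3 = 28, x_4 = 32, y_4 = 76, r_4 = 20, x1_5 = 68, y1_5 = 264, x1_6 = 132, y1_6 = 208, x_7 = 280, y_7 = 220, r_7 = 36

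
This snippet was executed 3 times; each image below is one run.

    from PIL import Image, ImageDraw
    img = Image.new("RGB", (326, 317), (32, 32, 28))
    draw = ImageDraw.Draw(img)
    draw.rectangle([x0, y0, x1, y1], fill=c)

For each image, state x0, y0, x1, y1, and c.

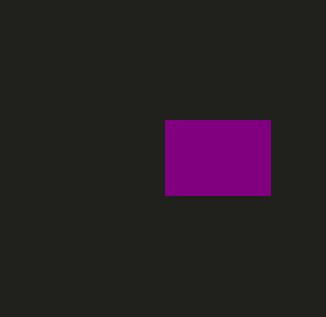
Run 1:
x0 = 165, y0 = 120, x1 = 270, y1 = 195, c = 'purple'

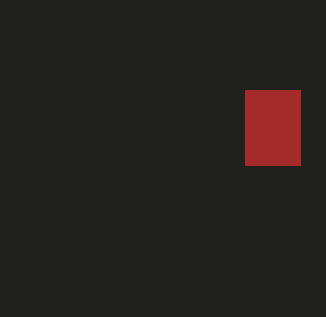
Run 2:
x0 = 245
y0 = 90
x1 = 300
y1 = 165
c = 'brown'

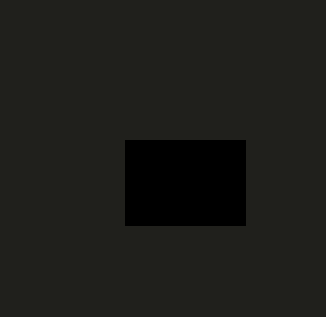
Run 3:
x0 = 125
y0 = 140
x1 = 245
y1 = 225
c = 'black'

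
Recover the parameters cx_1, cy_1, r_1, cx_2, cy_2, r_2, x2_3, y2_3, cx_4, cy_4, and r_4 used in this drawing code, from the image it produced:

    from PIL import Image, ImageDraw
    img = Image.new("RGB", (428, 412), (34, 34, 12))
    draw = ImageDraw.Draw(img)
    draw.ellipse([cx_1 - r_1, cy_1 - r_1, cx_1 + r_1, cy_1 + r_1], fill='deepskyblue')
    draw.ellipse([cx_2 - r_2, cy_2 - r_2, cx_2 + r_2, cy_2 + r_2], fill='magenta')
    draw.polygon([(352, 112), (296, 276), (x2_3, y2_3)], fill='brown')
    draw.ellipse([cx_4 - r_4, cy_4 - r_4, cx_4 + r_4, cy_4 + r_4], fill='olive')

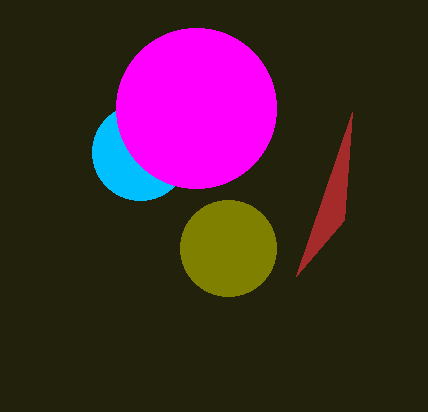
cx_1 = 140, cy_1 = 152, r_1 = 48, cx_2 = 196, cy_2 = 108, r_2 = 80, x2_3 = 344, y2_3 = 220, cx_4 = 228, cy_4 = 248, r_4 = 48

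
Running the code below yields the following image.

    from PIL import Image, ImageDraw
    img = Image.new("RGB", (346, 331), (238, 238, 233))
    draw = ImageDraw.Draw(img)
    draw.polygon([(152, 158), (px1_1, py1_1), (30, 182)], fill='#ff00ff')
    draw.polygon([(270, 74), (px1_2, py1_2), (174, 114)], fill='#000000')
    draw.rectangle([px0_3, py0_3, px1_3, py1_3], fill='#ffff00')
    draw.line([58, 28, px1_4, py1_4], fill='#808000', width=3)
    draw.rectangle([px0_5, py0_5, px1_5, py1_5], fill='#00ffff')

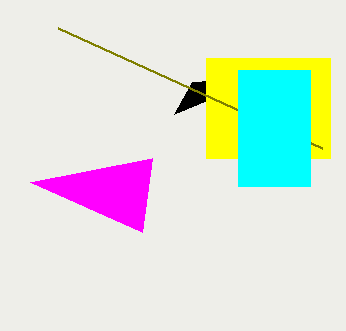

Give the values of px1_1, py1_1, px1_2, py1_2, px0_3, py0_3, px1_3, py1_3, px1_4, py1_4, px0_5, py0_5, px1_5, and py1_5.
px1_1 = 142
py1_1 = 232
px1_2 = 192
py1_2 = 82
px0_3 = 206
py0_3 = 58
px1_3 = 330
py1_3 = 158
px1_4 = 322
py1_4 = 148
px0_5 = 238
py0_5 = 70
px1_5 = 310
py1_5 = 186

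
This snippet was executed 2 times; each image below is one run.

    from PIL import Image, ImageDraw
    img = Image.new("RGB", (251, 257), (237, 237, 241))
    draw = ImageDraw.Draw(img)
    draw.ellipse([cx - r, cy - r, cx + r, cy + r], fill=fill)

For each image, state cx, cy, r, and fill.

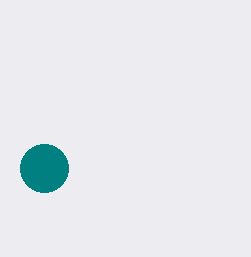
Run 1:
cx = 44
cy = 168
r = 24
fill = 'teal'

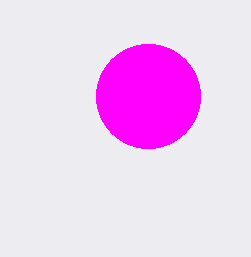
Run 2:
cx = 148
cy = 96
r = 52
fill = 'magenta'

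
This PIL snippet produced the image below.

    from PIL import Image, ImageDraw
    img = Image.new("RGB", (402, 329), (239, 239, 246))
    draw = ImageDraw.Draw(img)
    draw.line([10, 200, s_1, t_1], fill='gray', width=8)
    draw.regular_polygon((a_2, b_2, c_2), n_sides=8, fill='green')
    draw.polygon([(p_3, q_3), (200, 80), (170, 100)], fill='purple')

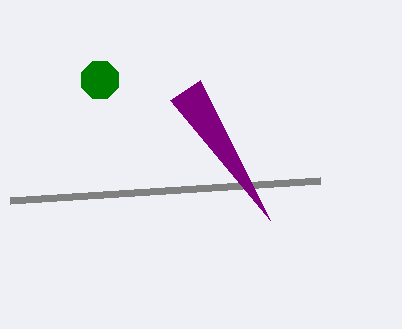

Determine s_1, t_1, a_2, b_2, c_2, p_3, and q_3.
s_1 = 320; t_1 = 180; a_2 = 100; b_2 = 80; c_2 = 20; p_3 = 270; q_3 = 220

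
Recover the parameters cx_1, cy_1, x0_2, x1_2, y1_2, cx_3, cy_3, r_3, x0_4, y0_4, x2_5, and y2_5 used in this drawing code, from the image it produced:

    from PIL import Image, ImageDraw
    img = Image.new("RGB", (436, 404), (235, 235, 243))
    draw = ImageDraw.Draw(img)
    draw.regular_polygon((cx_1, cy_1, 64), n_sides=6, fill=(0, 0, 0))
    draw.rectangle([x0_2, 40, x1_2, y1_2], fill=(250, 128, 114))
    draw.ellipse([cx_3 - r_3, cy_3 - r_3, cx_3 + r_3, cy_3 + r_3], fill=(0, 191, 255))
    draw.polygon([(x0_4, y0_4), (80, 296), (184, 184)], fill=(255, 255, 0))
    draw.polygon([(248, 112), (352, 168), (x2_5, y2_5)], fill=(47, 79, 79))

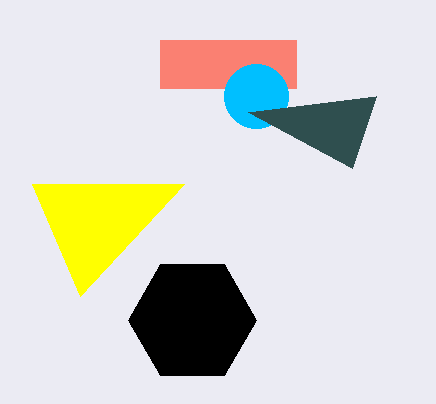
cx_1 = 192; cy_1 = 320; x0_2 = 160; x1_2 = 296; y1_2 = 88; cx_3 = 256; cy_3 = 96; r_3 = 32; x0_4 = 32; y0_4 = 184; x2_5 = 376; y2_5 = 96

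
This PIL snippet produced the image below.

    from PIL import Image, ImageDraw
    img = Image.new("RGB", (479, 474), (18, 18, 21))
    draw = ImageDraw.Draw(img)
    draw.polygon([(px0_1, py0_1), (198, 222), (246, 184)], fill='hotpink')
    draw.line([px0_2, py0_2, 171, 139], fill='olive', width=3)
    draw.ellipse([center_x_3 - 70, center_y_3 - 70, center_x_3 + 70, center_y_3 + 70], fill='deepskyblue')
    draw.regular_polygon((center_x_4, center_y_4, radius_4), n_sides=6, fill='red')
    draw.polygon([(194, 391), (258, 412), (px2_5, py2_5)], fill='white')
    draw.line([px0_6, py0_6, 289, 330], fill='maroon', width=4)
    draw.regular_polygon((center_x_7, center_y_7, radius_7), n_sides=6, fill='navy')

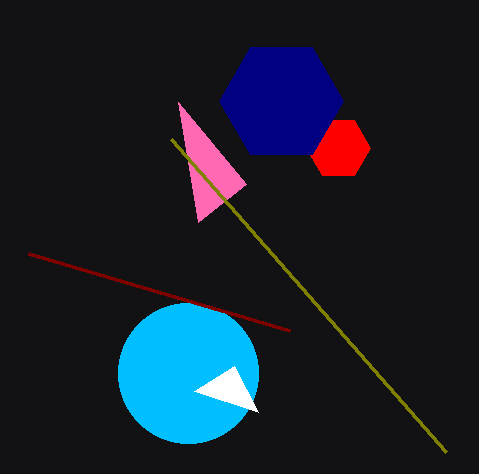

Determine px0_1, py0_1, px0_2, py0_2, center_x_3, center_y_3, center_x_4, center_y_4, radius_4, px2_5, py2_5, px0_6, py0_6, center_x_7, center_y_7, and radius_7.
px0_1 = 178
py0_1 = 102
px0_2 = 446
py0_2 = 452
center_x_3 = 188
center_y_3 = 373
center_x_4 = 338
center_y_4 = 148
radius_4 = 32
px2_5 = 234
py2_5 = 366
px0_6 = 28
py0_6 = 253
center_x_7 = 281
center_y_7 = 101
radius_7 = 62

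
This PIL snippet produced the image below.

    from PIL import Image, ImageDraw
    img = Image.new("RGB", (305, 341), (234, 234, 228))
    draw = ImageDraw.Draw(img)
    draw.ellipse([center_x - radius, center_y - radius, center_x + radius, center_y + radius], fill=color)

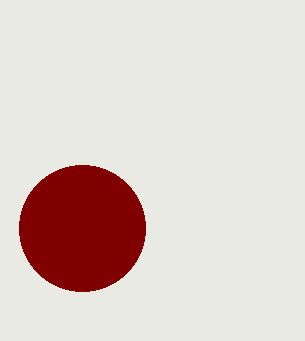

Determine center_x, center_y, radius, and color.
center_x = 82, center_y = 228, radius = 63, color = 'maroon'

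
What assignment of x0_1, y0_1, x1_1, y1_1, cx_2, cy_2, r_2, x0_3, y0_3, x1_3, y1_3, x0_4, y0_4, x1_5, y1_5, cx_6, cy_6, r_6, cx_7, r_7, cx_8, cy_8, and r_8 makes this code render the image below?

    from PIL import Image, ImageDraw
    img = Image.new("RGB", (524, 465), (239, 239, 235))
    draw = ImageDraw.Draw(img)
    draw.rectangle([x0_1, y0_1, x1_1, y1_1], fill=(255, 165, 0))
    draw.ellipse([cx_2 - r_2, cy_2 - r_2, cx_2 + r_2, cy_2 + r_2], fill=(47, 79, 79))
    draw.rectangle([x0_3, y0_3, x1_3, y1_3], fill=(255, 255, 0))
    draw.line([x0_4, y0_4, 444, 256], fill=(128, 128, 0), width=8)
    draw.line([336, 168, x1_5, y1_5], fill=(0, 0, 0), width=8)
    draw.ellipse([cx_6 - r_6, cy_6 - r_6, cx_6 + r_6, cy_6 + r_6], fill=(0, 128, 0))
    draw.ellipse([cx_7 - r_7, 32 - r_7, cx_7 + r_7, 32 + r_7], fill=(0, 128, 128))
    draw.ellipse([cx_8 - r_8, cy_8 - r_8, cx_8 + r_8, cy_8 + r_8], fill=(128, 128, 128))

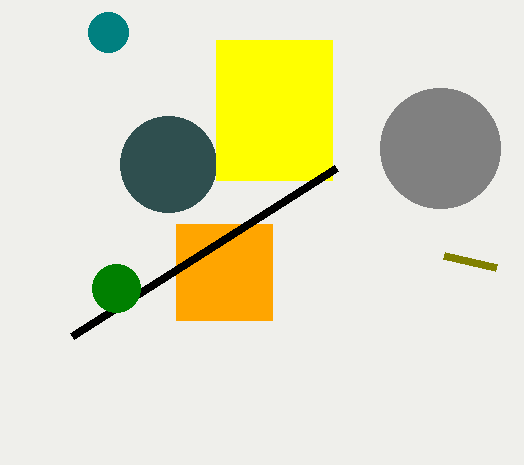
x0_1 = 176
y0_1 = 224
x1_1 = 272
y1_1 = 320
cx_2 = 168
cy_2 = 164
r_2 = 48
x0_3 = 216
y0_3 = 40
x1_3 = 332
y1_3 = 180
x0_4 = 496
y0_4 = 268
x1_5 = 72
y1_5 = 336
cx_6 = 116
cy_6 = 288
r_6 = 24
cx_7 = 108
r_7 = 20
cx_8 = 440
cy_8 = 148
r_8 = 60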